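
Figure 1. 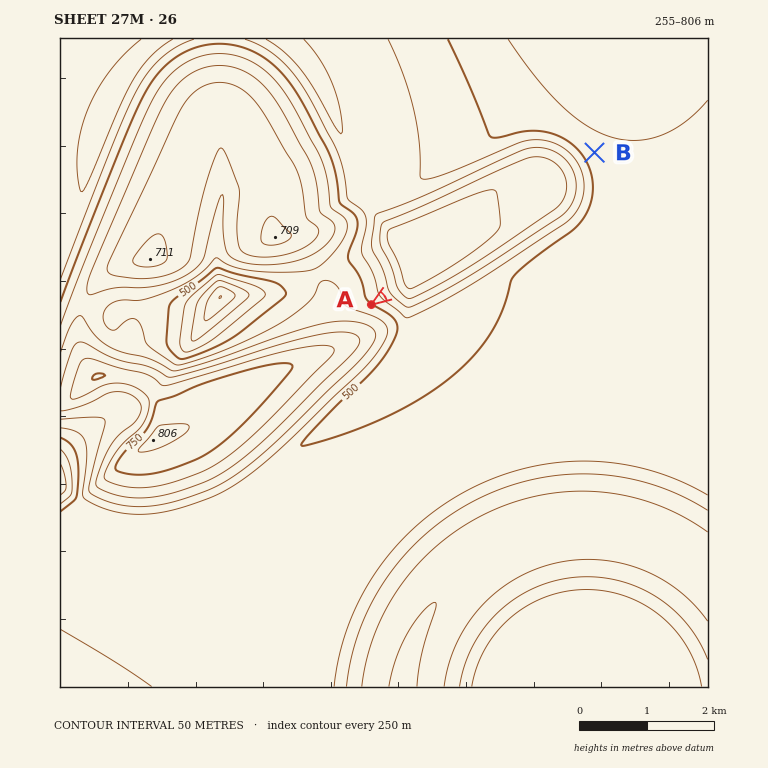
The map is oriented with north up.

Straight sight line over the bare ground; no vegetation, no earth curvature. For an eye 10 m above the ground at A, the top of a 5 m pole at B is in view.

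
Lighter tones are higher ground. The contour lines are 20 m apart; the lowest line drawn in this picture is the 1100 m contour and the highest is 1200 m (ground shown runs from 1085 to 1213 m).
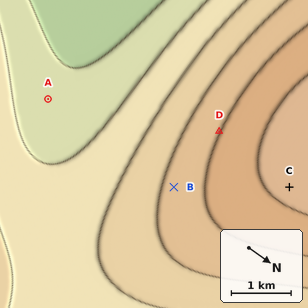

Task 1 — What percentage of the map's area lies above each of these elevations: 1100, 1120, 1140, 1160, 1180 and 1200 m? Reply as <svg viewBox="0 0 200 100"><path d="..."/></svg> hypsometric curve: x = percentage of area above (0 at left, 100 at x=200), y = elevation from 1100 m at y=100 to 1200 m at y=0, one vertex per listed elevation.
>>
<svg viewBox="0 0 200 100"><path d="M187 100l-34-20-54-20-38-20-27-20-23-20"/></svg>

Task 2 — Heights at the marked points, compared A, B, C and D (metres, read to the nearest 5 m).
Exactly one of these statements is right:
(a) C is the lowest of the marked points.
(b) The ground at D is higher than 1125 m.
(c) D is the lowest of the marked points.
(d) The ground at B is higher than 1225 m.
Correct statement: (b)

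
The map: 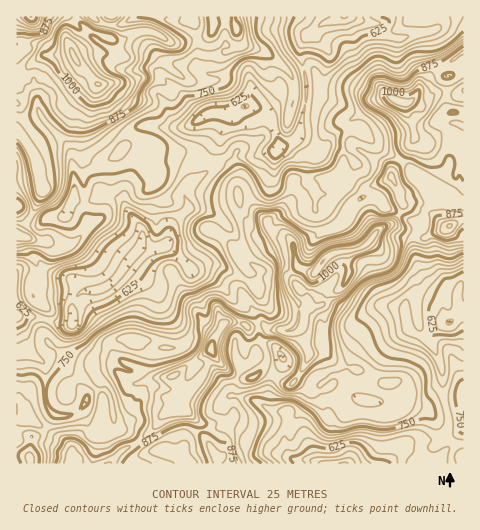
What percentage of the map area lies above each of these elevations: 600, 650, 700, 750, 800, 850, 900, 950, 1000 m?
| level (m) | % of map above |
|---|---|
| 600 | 96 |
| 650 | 89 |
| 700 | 77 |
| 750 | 63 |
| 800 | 47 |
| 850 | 30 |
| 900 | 18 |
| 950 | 9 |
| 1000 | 3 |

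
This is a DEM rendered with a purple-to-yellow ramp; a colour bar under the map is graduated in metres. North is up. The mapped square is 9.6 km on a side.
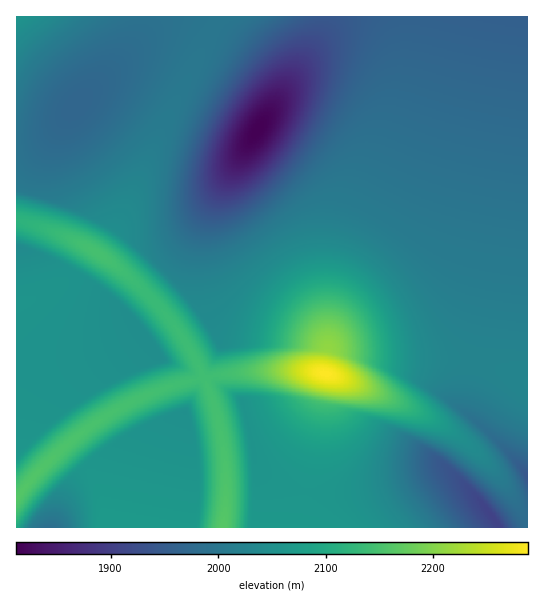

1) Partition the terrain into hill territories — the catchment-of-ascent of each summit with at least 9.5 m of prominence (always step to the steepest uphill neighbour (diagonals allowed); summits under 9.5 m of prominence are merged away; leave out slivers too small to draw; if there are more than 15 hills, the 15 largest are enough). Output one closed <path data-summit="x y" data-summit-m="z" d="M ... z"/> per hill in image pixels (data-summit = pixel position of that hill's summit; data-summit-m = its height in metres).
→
<path data-summit="326 374" data-summit-m="2288" d="M527 16l-328 1 19 10 29 20 20 19 10 20 0 9-5 14-39 57-22 40-8 23-3 16 0 24 5 37 16 39-9 18-1 11 6 10 26 17 8 29 5 37 5 6 13 8 20 8 19 4 36 0 44-9 38-13 15-3 34 33 19 27 29-1z"/><path data-summit="97 253" data-summit-m="2148" d="M198 16l-48 0-3 13-8 12-86 91-14 8-23 5 0 102 29 10 22 12 38 26 25 24 43-44 38-73 57-87 9-20-1-13-13-20-21-19z"/><path data-summit="223 527" data-summit-m="2164" d="M213 200l-13 21-29 58-40 39 30 41 26 10 9 12-1 13-11 19 7 25 4 35-4 54 307 1-1-5-17-22-34-33-15 3-38 13-44 9-36 0-19-4-20-8-17-11-13-67-7-7-20-12-6-10 1-11 9-18-16-39-5-37 0-24 3-16z"/><path data-summit="17 498" data-summit-m="2162" d="M139 329l-21 14-24 9-41 9-37 4 1 163 36 0 18-43 20-22 44-30 26-12 21-6 5-5 9-20-1-13-8-8-26-10z"/><path data-summit="17 17" data-summit-m="2059" d="M147 16l-130 0-1 127 15 0 22-11 83-89 11-17z"/>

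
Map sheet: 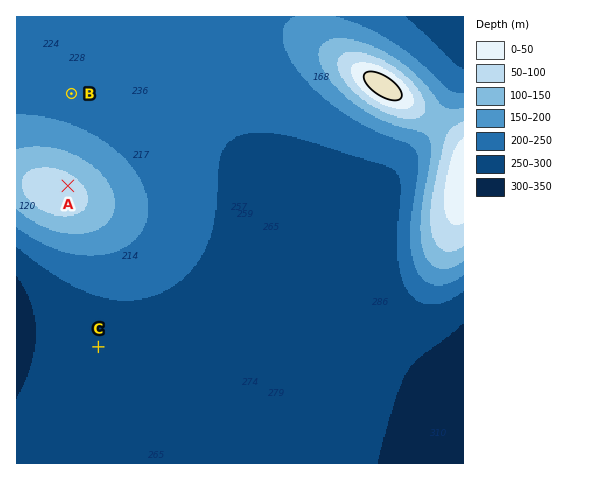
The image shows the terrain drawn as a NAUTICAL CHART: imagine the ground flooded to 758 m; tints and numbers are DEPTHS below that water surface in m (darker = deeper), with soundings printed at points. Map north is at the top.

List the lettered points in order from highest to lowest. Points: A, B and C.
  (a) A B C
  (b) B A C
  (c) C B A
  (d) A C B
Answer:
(a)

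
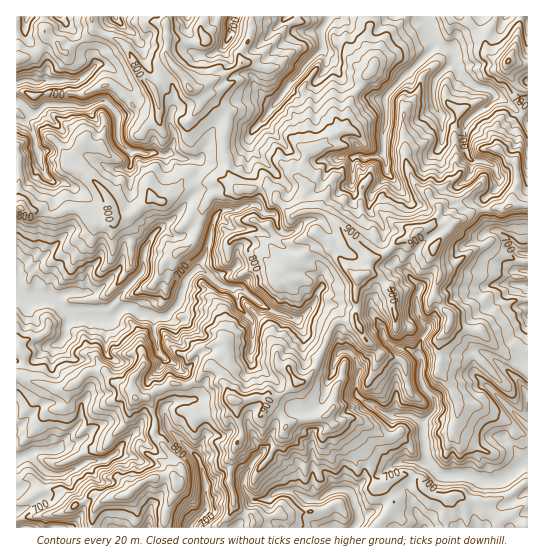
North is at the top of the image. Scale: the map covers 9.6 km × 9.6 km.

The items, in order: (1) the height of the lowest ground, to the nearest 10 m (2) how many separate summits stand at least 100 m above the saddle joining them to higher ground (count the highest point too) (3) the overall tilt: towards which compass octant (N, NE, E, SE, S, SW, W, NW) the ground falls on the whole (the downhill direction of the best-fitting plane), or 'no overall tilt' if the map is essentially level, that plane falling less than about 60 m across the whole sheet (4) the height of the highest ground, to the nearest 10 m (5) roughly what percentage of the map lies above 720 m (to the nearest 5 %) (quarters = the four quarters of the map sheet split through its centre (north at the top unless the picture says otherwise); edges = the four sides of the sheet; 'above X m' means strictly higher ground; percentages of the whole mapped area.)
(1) The lowest point is down at roughly 620 m.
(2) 2 summits rise at least 100 m above their surroundings.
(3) No overall tilt - high and low ground are spread across the sheet.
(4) The highest point reaches roughly 940 m.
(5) Roughly 65 % of the ground is higher than 720 m.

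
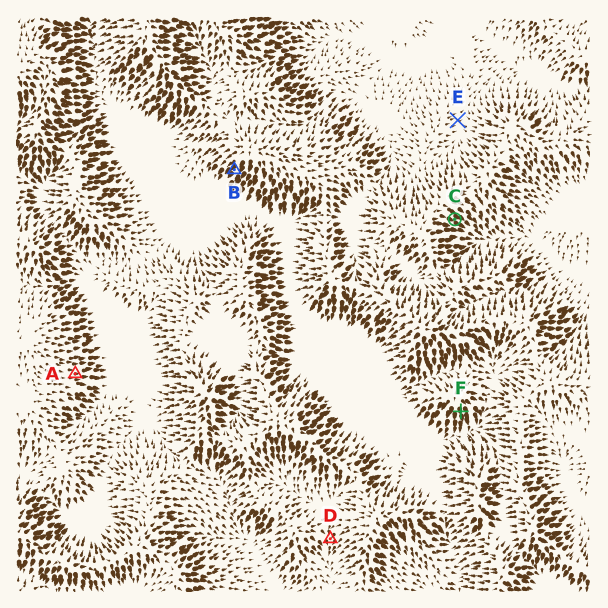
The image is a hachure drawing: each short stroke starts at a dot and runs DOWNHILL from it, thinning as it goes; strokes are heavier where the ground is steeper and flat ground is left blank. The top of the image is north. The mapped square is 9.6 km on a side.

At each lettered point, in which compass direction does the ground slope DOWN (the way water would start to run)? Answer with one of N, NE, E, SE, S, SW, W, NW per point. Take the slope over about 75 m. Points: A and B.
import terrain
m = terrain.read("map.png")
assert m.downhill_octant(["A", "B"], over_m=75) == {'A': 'E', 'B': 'SW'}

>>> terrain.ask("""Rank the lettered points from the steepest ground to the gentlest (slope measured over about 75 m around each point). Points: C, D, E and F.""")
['F', 'C', 'D', 'E']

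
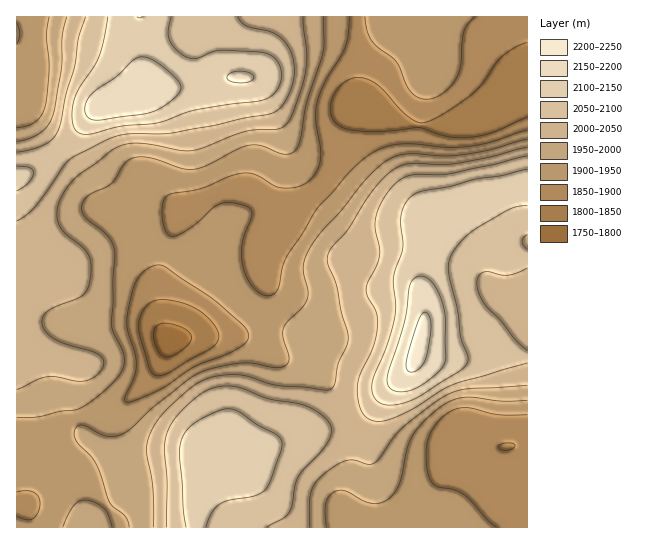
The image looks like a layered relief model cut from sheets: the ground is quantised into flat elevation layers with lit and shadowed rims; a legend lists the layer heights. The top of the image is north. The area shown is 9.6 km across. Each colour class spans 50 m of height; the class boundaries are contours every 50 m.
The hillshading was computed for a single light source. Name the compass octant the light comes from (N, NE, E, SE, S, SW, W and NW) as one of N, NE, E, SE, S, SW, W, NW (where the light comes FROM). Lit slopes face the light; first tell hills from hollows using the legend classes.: SW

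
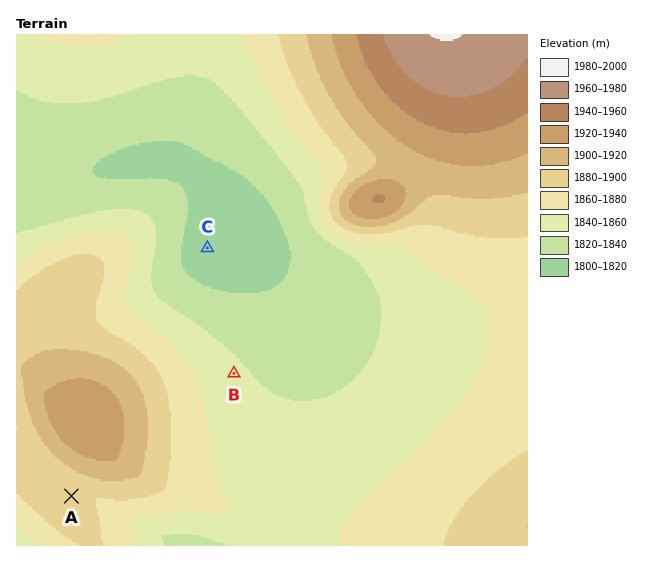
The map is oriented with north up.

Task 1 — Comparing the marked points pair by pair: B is lower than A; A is higher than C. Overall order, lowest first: C B A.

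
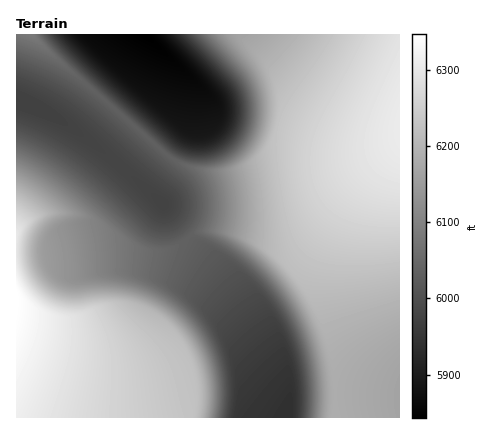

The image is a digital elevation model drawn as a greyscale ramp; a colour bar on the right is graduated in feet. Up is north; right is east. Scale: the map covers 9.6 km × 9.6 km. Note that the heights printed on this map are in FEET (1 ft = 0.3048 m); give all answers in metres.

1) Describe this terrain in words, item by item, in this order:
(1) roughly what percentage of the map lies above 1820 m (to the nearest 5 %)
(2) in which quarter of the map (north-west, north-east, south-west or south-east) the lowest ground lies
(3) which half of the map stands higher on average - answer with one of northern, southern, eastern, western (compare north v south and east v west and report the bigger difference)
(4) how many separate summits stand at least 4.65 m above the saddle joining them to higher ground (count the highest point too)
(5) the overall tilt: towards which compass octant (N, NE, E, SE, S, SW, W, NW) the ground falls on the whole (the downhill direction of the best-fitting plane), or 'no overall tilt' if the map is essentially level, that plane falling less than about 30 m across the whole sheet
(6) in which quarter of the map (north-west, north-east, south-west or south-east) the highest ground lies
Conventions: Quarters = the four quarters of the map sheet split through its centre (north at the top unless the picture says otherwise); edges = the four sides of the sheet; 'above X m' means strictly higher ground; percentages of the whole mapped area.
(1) About 85 % of the map lies above 1820 m.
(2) The lowest ground is in the north-west quarter.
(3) The eastern half stands higher on average than the western half.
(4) There are 3 summits with 4.65 m or more of prominence.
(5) The general tilt is down to the north-west (the land rises towards the south-east).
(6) The highest point lies in the south-west quarter of the map.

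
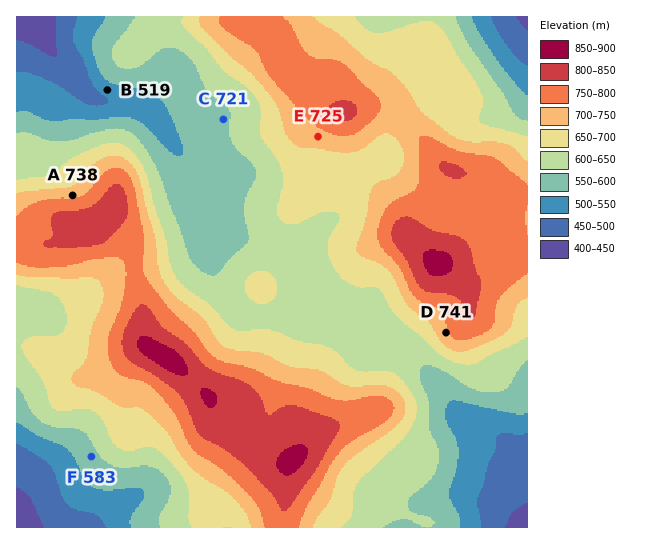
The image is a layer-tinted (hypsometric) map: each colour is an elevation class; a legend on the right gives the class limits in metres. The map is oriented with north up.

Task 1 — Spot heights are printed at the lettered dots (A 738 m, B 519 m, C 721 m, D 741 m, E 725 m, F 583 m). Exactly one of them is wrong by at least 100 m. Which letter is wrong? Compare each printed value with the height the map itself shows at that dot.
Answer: C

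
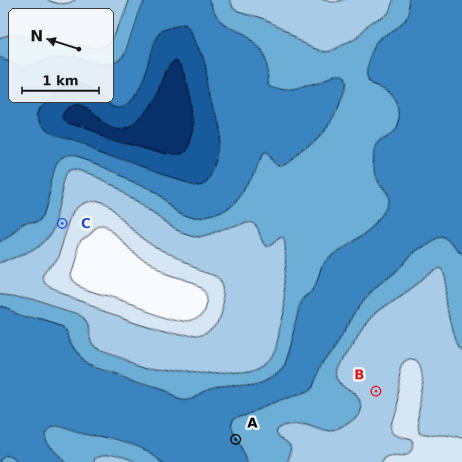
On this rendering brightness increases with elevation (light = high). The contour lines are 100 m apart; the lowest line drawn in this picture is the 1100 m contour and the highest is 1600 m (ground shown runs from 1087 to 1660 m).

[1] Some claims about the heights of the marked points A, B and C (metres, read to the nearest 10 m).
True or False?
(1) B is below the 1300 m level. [False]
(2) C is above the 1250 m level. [True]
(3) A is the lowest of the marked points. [True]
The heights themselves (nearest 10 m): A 1300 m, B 1460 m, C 1440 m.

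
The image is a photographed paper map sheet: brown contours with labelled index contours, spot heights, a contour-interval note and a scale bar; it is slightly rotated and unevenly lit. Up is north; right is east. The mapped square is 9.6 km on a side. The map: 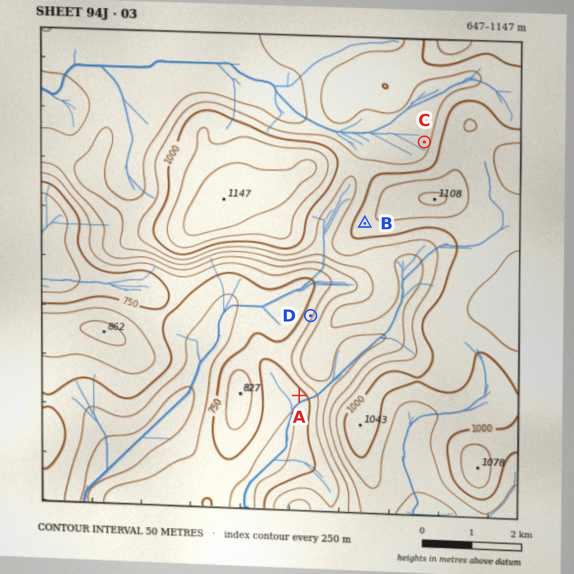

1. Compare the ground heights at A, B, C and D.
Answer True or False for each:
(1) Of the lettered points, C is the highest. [False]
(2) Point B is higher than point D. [True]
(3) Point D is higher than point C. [False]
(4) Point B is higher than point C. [True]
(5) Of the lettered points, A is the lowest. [True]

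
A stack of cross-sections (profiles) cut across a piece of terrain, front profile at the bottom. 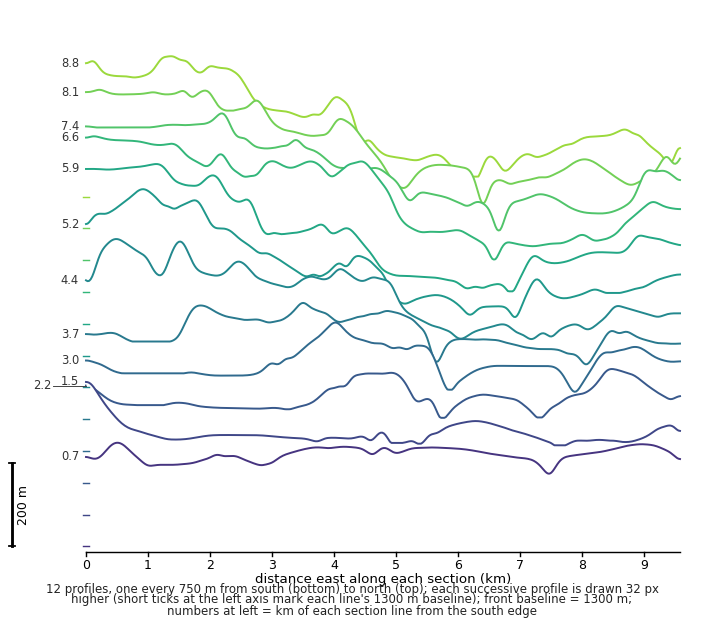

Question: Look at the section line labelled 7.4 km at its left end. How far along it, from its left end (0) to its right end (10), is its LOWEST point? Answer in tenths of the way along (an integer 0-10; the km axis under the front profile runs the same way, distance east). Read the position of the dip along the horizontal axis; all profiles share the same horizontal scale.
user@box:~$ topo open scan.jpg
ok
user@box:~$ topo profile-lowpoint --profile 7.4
7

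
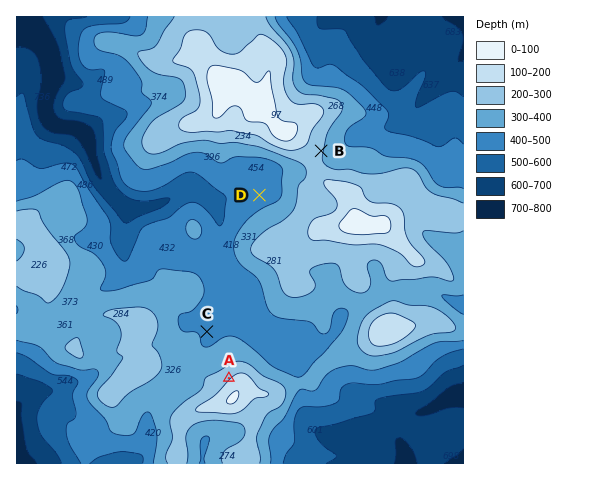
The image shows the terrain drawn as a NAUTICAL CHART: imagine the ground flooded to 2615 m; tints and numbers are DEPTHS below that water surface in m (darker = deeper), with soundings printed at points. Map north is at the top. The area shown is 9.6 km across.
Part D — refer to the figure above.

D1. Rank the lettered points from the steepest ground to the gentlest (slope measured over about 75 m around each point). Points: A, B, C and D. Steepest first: A B D C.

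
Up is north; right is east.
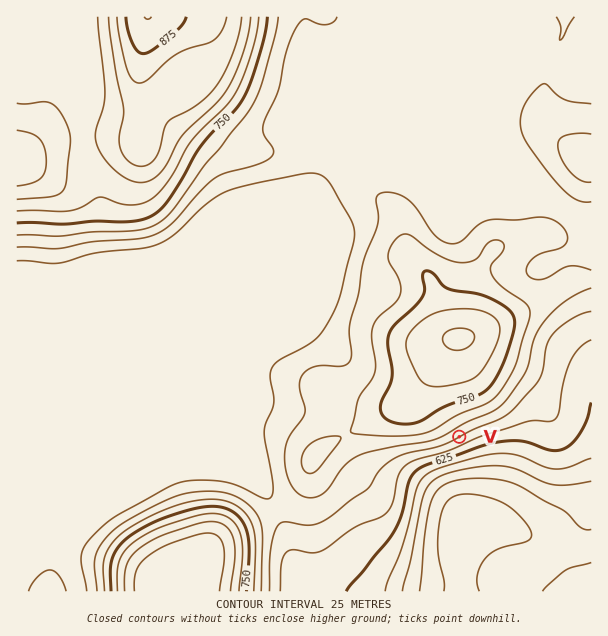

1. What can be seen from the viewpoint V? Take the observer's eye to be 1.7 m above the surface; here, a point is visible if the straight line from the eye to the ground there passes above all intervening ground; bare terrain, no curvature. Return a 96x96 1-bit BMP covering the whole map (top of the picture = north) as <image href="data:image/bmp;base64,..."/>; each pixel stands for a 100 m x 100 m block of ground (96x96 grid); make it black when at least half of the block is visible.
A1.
<image width="96" height="96" href="data:image/bmp;base64,Qk2+BAAAAAAAAD4AAAAoAAAAYAAAAGAAAAABAAEAAAAAAIAEAAATCwAAEwsAAAIAAAAAAAAA////AAAAAAAAAAAB//x///////8AAAAB//g///////8AAAAA//Af//////8AAAAA//Af//////8AAAAA/+Af//////8AAAAA/+AP//////8AAAAA/8AA//////8AAAAA/8AAP/////8AAAAA/8AAH/////8AAAAA/4AAD/////8AAAAA/4AAB/////8AAAAB/wAYB/////8AAAAA/AAcB/////8AAAAAAAAeB/////8AAAAAAAAfD/////8AAAAAAAAfn/////8AAAAAAAAf//////8AAAAAAAAB//h///8AAAAAAAAAP+A///8AAAAAAAAABwAf//AAAAAAAAAAAAAf//AAAAAAAAAAAAAf/+AAAAAAAAAAAAAf/+AAAAAAAAAAAAAf/+AAAAAAAAAAAAB//+AAAAAAAAAAAAH//+AAAAAAAAAAAAH//+AAAAAAAAAAAAB//+AAAAAAAAAAAAA//8AAAAAAAAAAAAA/B8AAAAAAAAAAAAAeAYAAAAAAAAAAAAAcAAAAAAAAAAAAAAAAAAAAAAAAAAAAAAAAAAAAAAAAAAAAAAAAAAAAAAAAAAAAAAAAAAAAAAAAAAAAAAAAAAAAAAAAAAAAAAAAAAAAAAAAAAAAAAAAAAAAAAAAAAAAAAAAAAAAAAAAAAAAAAAAAAAAAAAAAAAAAAAAAAAAAAAAAAAAAAAAAAAAAAAAAAAAAAAAAAAAAAAAAAAAAAAAAAAAAAAAAAAAAAAAAAAAAAAAAAAAAAAAAAAAAAAAAAAAAAAAAAAAAAAAAAAAAAAAAAAAAAAAAAAAAAAAAAAAAAAAAAAAAAAAAAAAAAAAAAAAAAAAAAAAAAAAAAAAAAAAAAAAAAAAAAAAAAAAAAAAAAAAAAAAAAAAAAAAAAAAAAAAAAAAAAAAAAAAAAAAAAAAAAAAAAAAAAAAAAAAAAAAAAAAAAAAAAAAAAAAAAAAAAAAAAAAAAAAAAAAAAAAAAAAAAAAAAAAAAAAAAAAAAAAAAAAAAAAAAAAAAAAAAAAAAAAAAAAAAAAAAAAAAAAAAAAAAAAAAAAAAAAAAAAAAAAAAAAAAAAAAAAAAAAAAAAAAAAAAAAAAAAAAAAAAAAAAAAAAAAAAAAAAAAAAAAAAAAAAAAAAAAAAAAAAAAAAAAAAAAAAAAAAAAAAAAAAAAAAAAAAAAAAAAAAAAAAAAAAAAAAAAAAAAAAAAAAAAAAAAAAAAAAAAAAAAAAAAAAAAAAAAAAAAAAAAAAAAAAAAAAAAAAAAAAAAAAAAAAAAAAAAAAAAAAAAAAAAAAAAAAAAAAAAAAAAAAAAAAAAAAAAAAAAAAAAAAAAAAAAAAAAAAAAAAAAAAAAAAAAAAAAAAAAAAAAAAAAAAAAAAAAAAAAAAAAAAAAAAAAAAAAAAAAAAAAAAAAAAAAAAAAAAAAAAAAAAAAAAAAAAAAAAAAAAAAAAAAAAAAAAAAAAAAAAAAAAAAAAAAAAAAAAAAAAAAAAAAAAAAAAAAAAAAAAAAAAAAAAAAAAAAAAAAAAAAAAAAAAAAAAAAAAAAAAA="/>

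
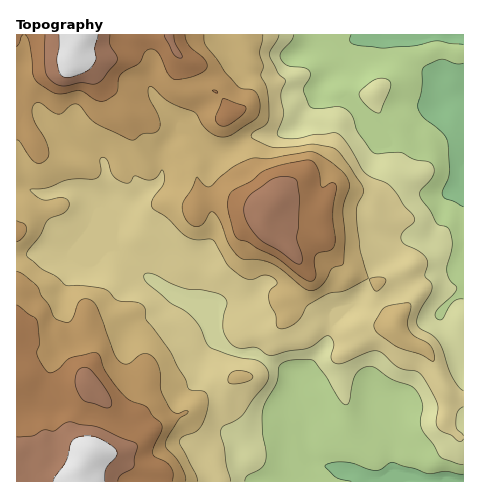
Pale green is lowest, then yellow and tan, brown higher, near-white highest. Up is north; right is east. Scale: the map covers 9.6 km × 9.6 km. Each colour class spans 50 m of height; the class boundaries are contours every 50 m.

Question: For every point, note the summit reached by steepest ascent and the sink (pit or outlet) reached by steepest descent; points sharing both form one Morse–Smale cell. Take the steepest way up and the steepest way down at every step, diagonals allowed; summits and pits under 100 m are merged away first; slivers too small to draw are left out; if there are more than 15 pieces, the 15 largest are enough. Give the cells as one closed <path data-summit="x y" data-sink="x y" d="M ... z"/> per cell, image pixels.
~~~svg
<path data-summit="89 455" data-sink="463 481" d="M122 252l-7 10-3 21-4 7-20 19-1 3 0 21 6 15 0 11-7 14 0 7 19 20 3 8-3 16-14 29 27 0 11-4 28-23 26-13 15 28 12 14 3 8 0 8 5 11 246-1 0-82-10-2-8-5-16-38-6-6-17-7-9-10-3-11-15-16-4-7 1-15-8-3-11 20-25 20-9 29-20 26-5 11-3-6-8-8-28-15-4-2-20-2-12-5-31-41-45-28z"/><path data-summit="82 35" data-sink="463 95" d="M376 34l-359 0-1 153 11 1 13 6 9 0 13-5 13 0 8 4 13 14 16 35 2-14-4-10 10-10 14-7 26-19 2-6-1-21 20-25 8 2 21 16 7 4 6 0 13-5 19-11 18 0 21-8 8-6 4-10 9-10 4-16 26-25 7-18z"/><path data-summit="272 204" data-sink="463 95" d="M318 91l-3 11-18 25-24 9-22 1-23 14-11 1-28-20-8-2-20 25 1 21-2 6-26 19-14 7-10 10 4 10-1 13 2 6 7 5 24-24 2-13 11-11 6-2 14 0 8 2 8 6 6-8 8-2 20 0 16 6 22 2-3 7 1 7 18 4 22 3 11 5 10 8 10 15 14 16 19 6 7-13 31-27 21 0 6-2 7-12 7-28 7-8 9-4 0-89-18 2-30 42-11 5-12 0-6-3-3-8-23-20-12-16-3 2-19-1-6-2z"/><path data-summit="89 455" data-sink="463 95" d="M27 188l-11 1 0 292 201 1-5-23-14-18-15-28-26 13-28 23-11 4-28 0 4-4 11-25 3-16-3-8-19-20 0-7 7-14 0-11-6-15 0-21 1-3 20-19 5-12 1-12 7-14-12-14-13-31-9-12-12-6-13 0-13 5-9 0z"/><path data-summit="272 204" data-sink="463 481" d="M229 200l-25 1-7 5-2 4-8-6-8-2-18 1-11 9-4 16-23 21-1 4 26 25 45 28 22 27-1-27 2-1 28-3 23-20 6 0 11 5 14 17 13 8 7 3 15 1 1 3 24-20 10-21-18-5-30-37-15-7-38-6-3-2 3-13-22-2z"/><path data-summit="89 455" data-sink="463 95" d="M463 34l-86 0-21 6-4 3-7 18-26 25-1 8 5 4 10 2 13 0 3-2 12 16 23 20 4 8 5 3 19-3 6-5 13-21 15-18 18-3z"/><path data-summit="89 455" data-sink="463 95" d="M463 186l-8 3-7 8-7 28-7 12-6 2-21 0-12 13-18 13-7 12 8 6-2 14 4 7 15 16 3 11 9 10 17 7 6 6 16 38 14 6 4-1z"/><path data-summit="82 35" data-sink="463 481" d="M273 282l-8 2-21 18-28 3-2 1 2 27 4 10 8 6 13 5 15 0 4 2 28 15 8 8 3 6 5-11 20-26 9-31-15-2-7-3-13-8-14-17z"/>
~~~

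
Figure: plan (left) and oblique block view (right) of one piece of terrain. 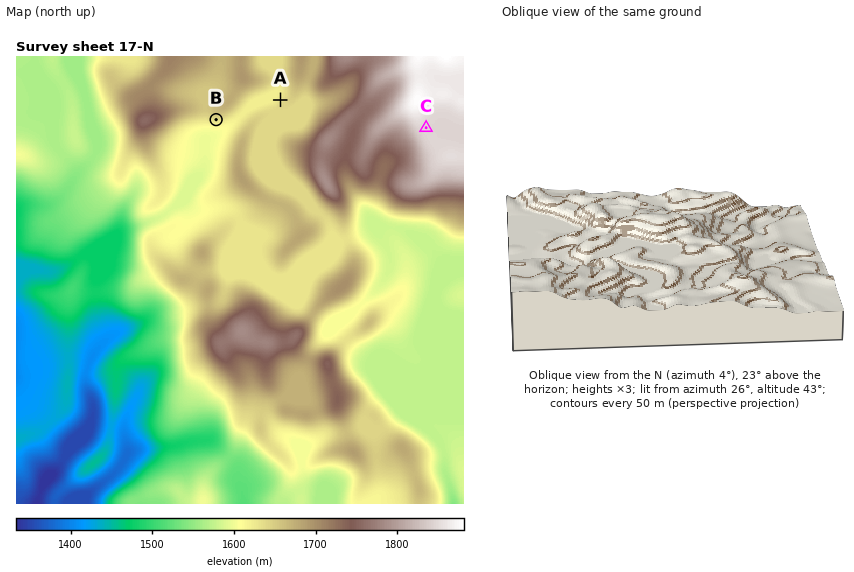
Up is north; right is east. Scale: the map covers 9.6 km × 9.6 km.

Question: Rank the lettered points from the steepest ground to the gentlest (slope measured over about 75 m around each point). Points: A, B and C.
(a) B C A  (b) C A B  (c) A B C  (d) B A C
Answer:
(d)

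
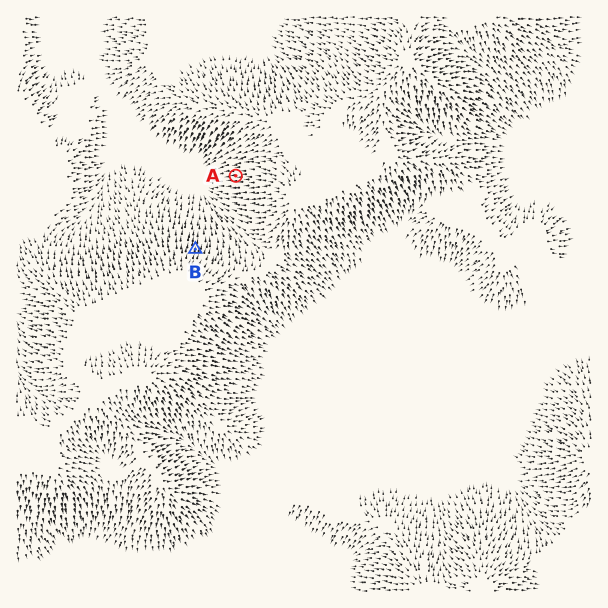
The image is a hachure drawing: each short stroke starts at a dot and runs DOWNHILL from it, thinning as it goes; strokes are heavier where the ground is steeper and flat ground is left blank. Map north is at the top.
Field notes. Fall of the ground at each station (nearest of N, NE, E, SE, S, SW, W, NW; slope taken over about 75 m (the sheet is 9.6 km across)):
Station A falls W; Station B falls N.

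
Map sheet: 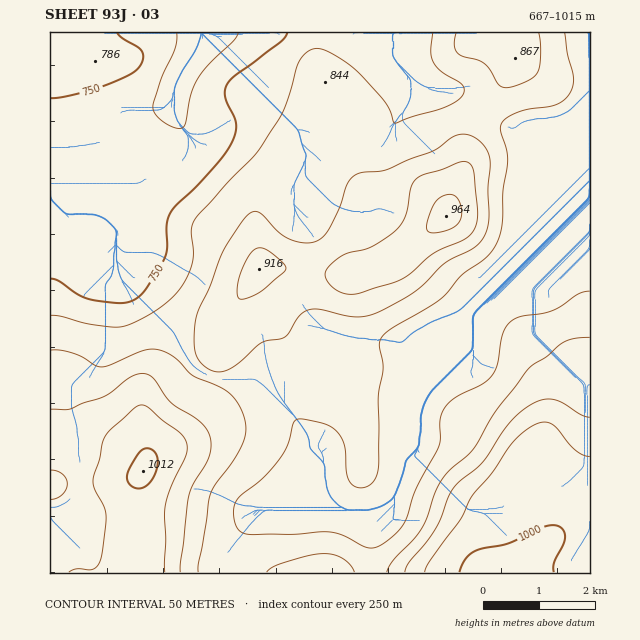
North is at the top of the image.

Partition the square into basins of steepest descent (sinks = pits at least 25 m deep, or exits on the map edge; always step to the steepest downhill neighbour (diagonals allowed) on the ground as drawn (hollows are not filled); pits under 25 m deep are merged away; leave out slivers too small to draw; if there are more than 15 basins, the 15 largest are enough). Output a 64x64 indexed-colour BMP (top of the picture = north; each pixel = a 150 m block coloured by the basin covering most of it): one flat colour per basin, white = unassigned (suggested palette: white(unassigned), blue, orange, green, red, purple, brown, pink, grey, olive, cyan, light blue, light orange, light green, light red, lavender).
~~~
<image width="64" height="64" href="data:image/bmp;base64,Qk12CAAAAAAAAHYAAAAoAAAAQAAAAEAAAAABAAQAAAAAAAAIAAATCwAAEwsAABAAAAAAAAAA////ALR3HwAOf/8ALKAsACgn1gC9Z5QAS1aMAMJ34wB/f38AIr28AM++FwDox64AeLv/AIrfmACWmP8A1bDFACIiIiIiIREREREREREREREREREREREREREREREiIiIiIiIiIiIhERERERERERERERERERERERERERERERIiIiIiIiIiIiERERERERERERERERERERERERERERERESIiIiIiIiIiIREREREREREREREREREREREREREREREREiIiIiIiIiIhERERERERERERERERERERERERERERERESIiIiIiIiIiERERERERERERERERERERERERERERERERIiIiIiIiIiIRERERERERERERERERERERERERERERERIiIiIiIiIiIhEREREREREREREREREREREREREREREREiIiIiIiIiIiERERERERERERERERERERERERERERERESIiIiIiIiIiIRERERERERERERERERERERERERERERERIiIiIiIiIiIhERERERERERERERERERERERERERERERIiIiIiIiIiIiEREREREREREREREREREREREREREREREiIiIiIiIiIiIRERERERERERERERERERERERERERERESIiIiIiIiIiIiEREREREREREREREREREREREREREREREiIiIiIiIiIiIhERERERERERERERERERERERERERERESIiIiIiIiIiIiIREREREREREREREREREREREREREREREiIiIiIiIiIiIiERERERERERERERERERERERERERERERIiIiIiIiIiIiIhERERERERERERERERERERERERERERESIiIiIiIiIiIiIREREREREREREREREREREREREREREREiIiIiIiIiIiIhERERERERERERERERERERERERERERESIiIiIiIiIiIiIREREREREREREREREREREREREREREREiIiIiIiIiIiIhERERERERERERERERERERERERERERESIiIiIiIiIiIiIREREREREREREREREREREREREREREREiIiIiIiIiIiIhERERERERERERERERERERERERERERESIiIiIiIiIiIiIRERERERERERERERERERERERERERERIiIiIiIiIiIiIhEREREREREREREREREREREREREREREiIiIiIiIiIiIiERERERERERERERERERERERERERERESIiIiIiIiIiIiIRERERERERERERERERERERERERERERIiIiIiIiIiIiIhEREREREREREREREREREREREREREREiIiIiIiIiIiIiIRERERERERERERERERERERERERERESIiIiIiIiIiIiIhERERERERERERERERERERERERERERIiIiIiIiIiIiIiIREREREREREREREREREREREREREREiIiIiIiIiIiIiIhERERERERERERERERERERERERERESIiIiIiIiIiIiIiIRERERERERERERERERERERERERERIiIiIiIiIiIiIiIiEREREREREREREREREREREREREREiIiIiIiIiIiIiIiIRERERIiIRERERERERERERERERESIiIiIiIiIiIiIiIiIiIiIiIiIhERERERERERERERERIiIiIiIiIiIiIiIiIiIiIiIiIiIhEREREREREREREREiIiIiIiIiIiIiIiIiIiIiIiIiIiIhERERERERERERESIiIiIiIiIiIiIiIiIiIiIiIiIiIiIRERERERERERERIiIiIiIiIiIiIiIiIiIiIiIiIiIiIiEREREREREREREiIiIiIiIiIiIiIiIiIiIiIiIiIiIiIhERERERERERESIiIiIiIiIiIiIiIiIiIiIiIiIiIiIiIRERERERERERIiIiIiIiIiIiIiIiIiIiIiIiIiIiIiMxEREREREREREiIiIiIiIiIiIiIiIiIiIiIiIiMzMzMzMRERERERERESIiIiIiIiIiIiIiIiIiIiIiIiMzMzMzMxERERERERERIiIiIiIiIiIiIiIiIiIiIiIiIzMzMzMzEREREREREREiIiIiIiIiIiIiIiIiIiIiIiIzMzMzMzMxERERERERESIiIiIiIiIiIiIiIiIiIiIiIjMzMzMzMzERERERERERIiIiIiIiIiIiIiIiIiIiIiIiMzMzMzMzMREREREREREiIiIiIiIiIiIiIiIiIiIiIiIzMzMzMzMxERERERERESIiIiIiIiIiIiIiIiIiIiIiIjMzMzMzMzERERERERERIiIiIiIiIiIiIiIiIiIiIiIjMzMzMzMzMxEREREREREiIiIiIiIiIiIiIiIiIiIiIjMzMzMzMzMzERERERERESIiIiIiIiIiIiIiIiIiIiIiMzMzMzMzMzMxERERERERIiIiIiIiIiIiIiIiIiIiIiMzMzMzMzMzMzMREREREREiIiIiIiIiIiIiIiIiIiIiIzMzMzMzMzMzMxERERERESIiIiIiIiIiIiIiIiIiIiIjMzMzMzMzMzMzMRERERERIiIiIiIiIiIiIiIiIiIiIiMzMzMzMzMzMzMzEREREREiIiIiIiIiIiIiIiIiIiIiMzMzMzMzMzMzMzMRERERESIiIiIiIiIiIiIiIiIiIiIzMzMzMzMzMzMzMzERERERIiIiIiIiIiIiIiIiIiIiIjMzMzMzMzMzMzMzMREREREiIiIiIiIiIiIiIiIiIiIiMzMzMzMzMzMzMzMxERERESIiIiIiIiIiIiIiIiIiIiIzMzMzMzMzMzMzMzERERER"/>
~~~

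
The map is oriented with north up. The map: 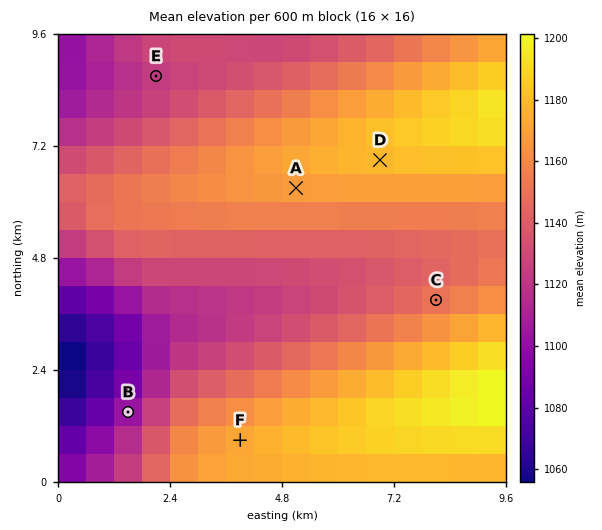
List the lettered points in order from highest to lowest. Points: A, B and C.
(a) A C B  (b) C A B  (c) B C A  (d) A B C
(a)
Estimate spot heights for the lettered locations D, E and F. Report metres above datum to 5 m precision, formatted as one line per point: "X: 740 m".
D: 1180 m
E: 1125 m
F: 1175 m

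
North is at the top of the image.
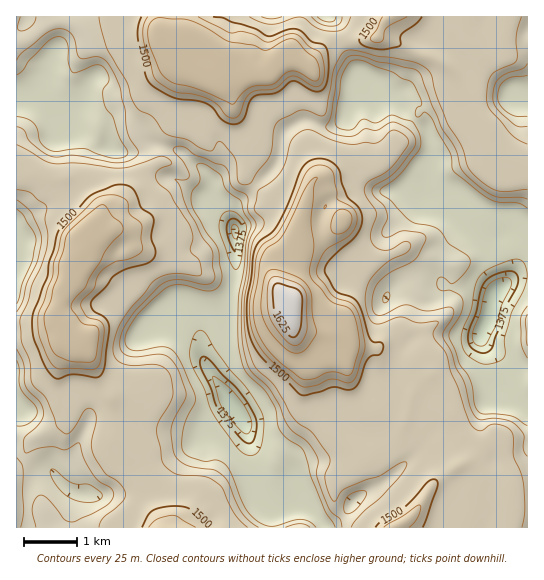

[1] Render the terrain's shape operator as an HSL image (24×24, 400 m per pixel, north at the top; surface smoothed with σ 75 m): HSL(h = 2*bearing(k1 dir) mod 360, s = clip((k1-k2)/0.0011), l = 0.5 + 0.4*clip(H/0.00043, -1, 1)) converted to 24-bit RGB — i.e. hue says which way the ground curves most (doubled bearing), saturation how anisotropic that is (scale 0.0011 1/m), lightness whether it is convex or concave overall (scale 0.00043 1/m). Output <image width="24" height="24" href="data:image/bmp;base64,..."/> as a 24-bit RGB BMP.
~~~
<image width="24" height="24" href="data:image/bmp;base64,Qk32BgAAAAAAADYAAAAoAAAAGAAAABgAAAABABgAAAAAAMAGAAATCwAAEwsAAAAAAAAAAAAAOEJ7gqaAY4qeWni7yJO8Q3mDeMdas6F7gkY5iYdQVNFcLhMSL0wWrV8QSQEdD/N0h1/APM+X99HlPW2HeX2Bhn5+dn2BvbGSOk57jbCFcUQ4OjAbbG0eqKppYIRMf3pDkWlmqM2ccit9el55f4R2YDRr4u17l5EdJHQXnZBeT5w24HOYYnV7hYN/d3uCu72ObkyJdj5EoV+LfUymkMayfJSCe5WBbLq4hqLHzZiNczB8hmiJkZFxNSdvvdyltoaze3W5PIdXXY5buIxZpG2kco5/cHWFp7uNplN9dlJxRpJYbo+3h5eEf4WBlqqBRolGTUg2n39MSm+9r1KypGhxUzZcjMJhgI98hoGImH2ZZouBdoF0fo1wlXiEjo1taK1IajnNz4LCsbuFMZuYl5CBg4R+rqtzgWxaTWJqjdSZHAZaw0U0rT1uer+pgq2OfoJ7gH55gnh+iIt9dnt+gY56WqXIvL/hgIfWIRIU0dVErJqHQF2Pl592eoKDpoOBp4J2TqmXIOMnMQIqYM40x8tUiKxpdINqf35wfYWEeX6Dj4Z9d3iCoL+MHINbdXEfdyohzF/Ugspqb3tKfIFJdaWBfnaHkIyDrc+peLfDMwAtNs99gCQzqso80qlTRGkyjb0oPIB1eYN9i318d4Z6tNegWCuEcGx7Z0iAtcRJyUZawVeIkOeLIKereIfOsKvMx72QZhtFYBi0dya5y2RuYtZ9m9G5m3nP7PPYGjdYYZNyfHuEkpuGZN1mZS2im3KpTDBibHq/sM+Xl6y06+XJKIRYDiUbnZY4ri88hzOYa7GtWBOH2siJ0oFNONpIY3+DysSYHkjiiWyqaYGBm82EumUtCEFO2TqAZCmQj2XH2d21gbuQo+LK9EOzEk9FVXlZhnl0fm+NYnOHJARq47uWzOm/eN6vSkmJy+G0Ej2PuHLKg5C25ZW1zWA+CmFaD0eLZzbCvEBb3qmM2bxVKTMShkhD7ZO3FVo6XXBRfWdLQ4pOAA1h4ben3erJwHPkOtTd5JqDax47GUEiro9KRnI/5Y+Z0F+fACAzTLPDRMfJy0NF2aaZyXqVOmxilYlU3Gi7OyONceOWSuDRABAz5fOyx/C93k86diozZDc1ymBiK1tVg6JgdmRgqpVP01lUCCcrFWwTG01Xt1yN4MKmyY6bVEiodYS2WLO6eYu5osacVqO0AAAz+PzPmG07yptpXjZHSnJYqn+quXvTU61rW4STlLG6kGy6rILVT6zIJSJFMZNQ7tTFooKKqWqzf7+GSU+BlH53e9SQvWlJAAgzyO2P6IKst7OK2jnPVtM4LqBWM2eC37nib3DCXZiMgVlndHR9hHaBOkeCVchwHqJe5KzBiq+QbJatlkywicmPpC2lzyNWAAYzc/A0HaOT68uoIz+I797cUjbLQbTATns+ilBAgltmhHh4f2tVY0M+Z7+lbp51Q3VWKLEr04qmrGuaZHeUyrdyTSVHfzJ2JKhhms6KGklc+djEM6pmjKofsawiVjccdFNhfHl2fmhoYBcm4Z9MNKDHgpCif5Sxioq3bai/W7rXyWO0u3NMurQ1lTGtHB9Yy+C7M4tZRT+XYt9w7t3eYi970mug1bFSJ2xUa2OEnyWToejUkLa5hoGjj9C4K4yrwlJFvZ4nKRUKl2sSx41Wnhgdth98Z8HLd612r5SLKmOKSKc5tIYwil63hnyi1p20SKfXJzRqizlkpMKQgIaDgJygvJV1XTFZZW5MpnVfTzN9q7yQkWRqhnu9hLCwiUZXWZs5p6F8IWZip75uO9QYKylsj23NzbXb4I/JJQU0ltyZgZKAiLabYoy+llVAhF52c4F6c12JaFCHs6J5b5F5g3RKWD0rs0Usi+uBPGxqrG2gkz6A1uuUECo1bH46f5YnjChCViSsmsCMhqB9Rt9jWiU+aYZdem+Eno1qQWd6lUeNtMB6kCtRx5NrZovVltnT4HaZqRvEGH4bcjAbsP59FypTe3F1eVdVZUBih8Z0iJd8saqAeUwdRFIuRZFxTGh3yV95Z0MvMbIxRFCfzpB+k7e0gI+WgYGFf4SVk4O323XqwPT47K/AEw4mPyUTcnwyQ4ZiZ85zd6COj3d33nC+br3QyXO8KltPT5c7l2jChMGsRCRwxuSqgYiDf4qKgrW8h4m8VZfW28Dpi97R3iyuxCv9xsDxkdXda7rKcJ6hg253f4iDj3uJtH2JQkp/x3jTZL/QcmGUi56CHj1+7u7djJm7mdfXl0WnUK5OO1yvPNLP4ndvIw+W3TBxQVy94oyjXoxOVH92gIJ/f4R3iH56ta9m"/>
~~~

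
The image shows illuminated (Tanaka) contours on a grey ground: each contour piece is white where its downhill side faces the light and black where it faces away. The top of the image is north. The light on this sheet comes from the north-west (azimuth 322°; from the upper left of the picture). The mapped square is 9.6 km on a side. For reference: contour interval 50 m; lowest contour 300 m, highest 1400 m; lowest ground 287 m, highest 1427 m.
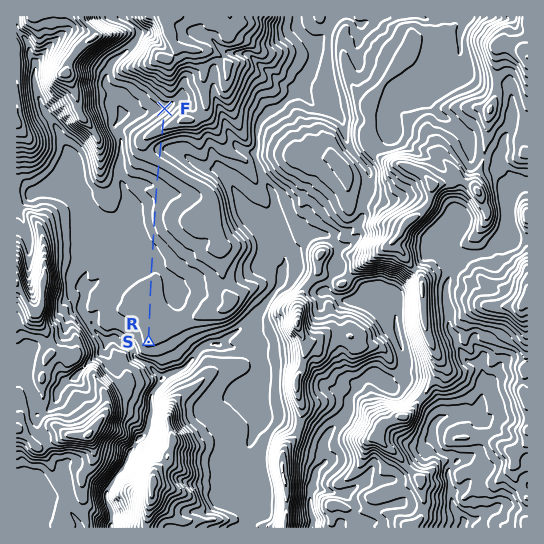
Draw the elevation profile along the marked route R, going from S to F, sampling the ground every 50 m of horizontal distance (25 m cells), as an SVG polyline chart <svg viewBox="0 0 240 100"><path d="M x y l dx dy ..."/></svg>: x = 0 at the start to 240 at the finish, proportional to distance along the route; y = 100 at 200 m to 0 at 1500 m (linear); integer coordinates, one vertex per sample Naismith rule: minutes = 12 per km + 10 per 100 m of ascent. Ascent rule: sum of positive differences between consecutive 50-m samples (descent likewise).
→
<svg viewBox="0 0 240 100"><path d="M0 61l3-1 2 0 3 0 3 0 3 0 2 0 3 0 3-1 3 0 2 0 3 0 3-1 3 0 2 0 3 1 3 0 3 0 2 0 3 1 3 0 2 0 3 0 3 1 3 0 2 1 3 0 3 0 3 0 2 1 3 0 3 0 3 0 2 0 3 0 3 0 2-1 3 0 3-1 3-1 2 0 3-1 3 0 3-1 2 0 3-1 3 0 3 0 2 0 3 0 3 0 3 0 2 0 3 0 3 0 2-1 3 1 3 0 3 0 2 0 3-1 3-1 3-1 2-1 3-1 3-1 3-1 2-1 3 0 3 0 2 2 3 1 3 1 3 0 2-1 3-1 3-3 3-3 2-3 3-2 3-2 3 1 2 1 3 2 3 2 3 1 2 2 3 2 2 0"/></svg>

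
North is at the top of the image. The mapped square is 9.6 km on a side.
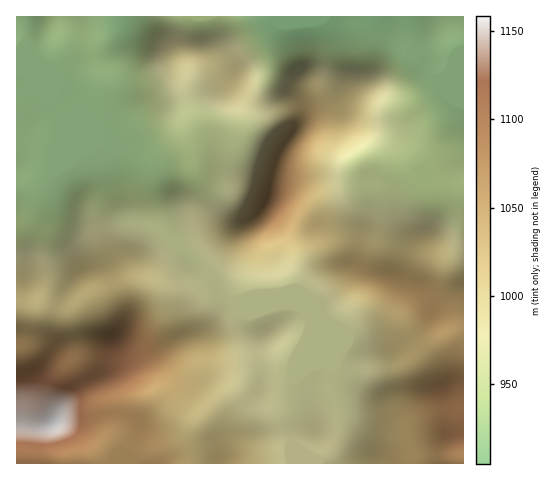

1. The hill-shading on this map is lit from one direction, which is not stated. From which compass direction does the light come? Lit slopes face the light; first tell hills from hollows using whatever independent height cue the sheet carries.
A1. SE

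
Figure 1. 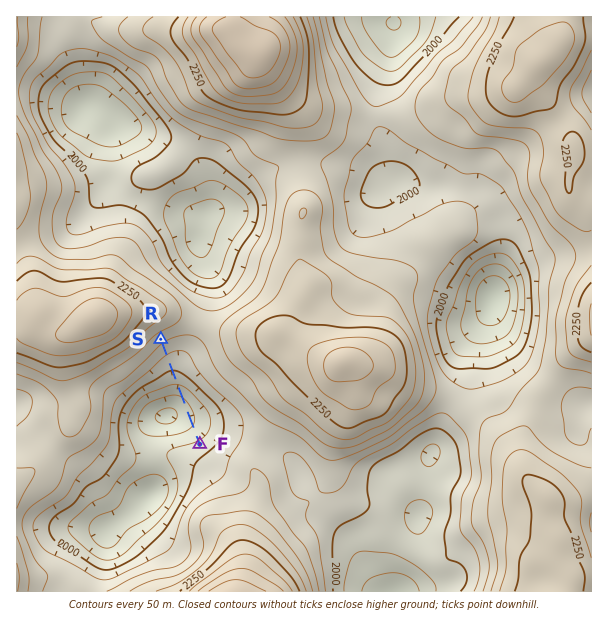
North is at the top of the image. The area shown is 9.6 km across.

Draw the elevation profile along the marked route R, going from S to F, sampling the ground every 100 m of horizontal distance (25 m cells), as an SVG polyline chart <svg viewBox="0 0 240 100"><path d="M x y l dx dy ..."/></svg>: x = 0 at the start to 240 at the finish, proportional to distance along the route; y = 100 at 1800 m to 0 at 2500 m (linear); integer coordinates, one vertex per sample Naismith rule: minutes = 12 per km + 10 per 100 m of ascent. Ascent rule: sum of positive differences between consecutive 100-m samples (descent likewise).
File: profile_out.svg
<svg viewBox="0 0 240 100"><path d="M0 54l13 4 13 4 13 3 12 3 13 2 13 2 13 3 13 3 13 4 13 3 12 2 13 1 13 0 13 0 13-2 13-2 13-2 12-3 9-2"/></svg>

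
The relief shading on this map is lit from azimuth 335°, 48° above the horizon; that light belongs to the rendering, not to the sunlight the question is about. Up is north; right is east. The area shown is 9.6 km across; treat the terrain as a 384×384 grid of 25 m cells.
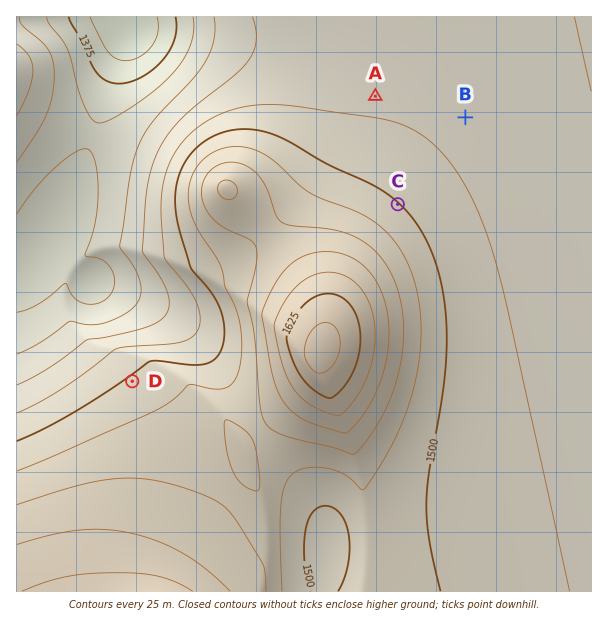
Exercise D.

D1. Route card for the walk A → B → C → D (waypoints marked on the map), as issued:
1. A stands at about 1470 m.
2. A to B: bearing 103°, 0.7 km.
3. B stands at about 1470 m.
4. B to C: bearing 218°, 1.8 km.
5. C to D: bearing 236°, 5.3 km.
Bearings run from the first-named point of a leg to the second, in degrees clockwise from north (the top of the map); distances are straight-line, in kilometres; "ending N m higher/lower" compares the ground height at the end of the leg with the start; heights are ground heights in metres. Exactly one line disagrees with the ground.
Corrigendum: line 2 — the distance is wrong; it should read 1.5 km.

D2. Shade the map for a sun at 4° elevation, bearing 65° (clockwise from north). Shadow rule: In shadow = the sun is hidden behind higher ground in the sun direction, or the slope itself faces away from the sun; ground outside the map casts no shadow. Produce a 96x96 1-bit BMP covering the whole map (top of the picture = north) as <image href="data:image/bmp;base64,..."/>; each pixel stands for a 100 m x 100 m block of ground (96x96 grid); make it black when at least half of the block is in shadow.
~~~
<image width="96" height="96" href="data:image/bmp;base64,Qk2+BAAAAAAAAD4AAAAoAAAAYAAAAGAAAAABAAEAAAAAAIAEAAATCwAAEwsAAAIAAAAAAAAA////AAAAAAAAAAAAAAAAAAAAAAAAAAAAAAAAAAAAAAAAAAAAAAAAAAAAAAAAAAAAAAAAAAAAAAAAAAAAAAAAAAAAAAAAAAAAAAAAAAAAAAAAAAAAAAAAAAAAAAAAAAAAAAAAAAAAAAAAAAAAAAAAAAAAAAAAAAAAAAAAAAAAAAAAAAAAAAAAAAAAAAAAAAAAAAAAAAAAAAAAAAAAAAAAAAAAAAAAAAAAAAAAAAAAAAAAAAAAAAAAAAAAAAAAAAAAAAAAAAAAAAAAAAAAAAAAAAAAAAAAAAAAAAAAAAAAAAAAAAAAAAAAAAAAAAAAAAAAAAAAAAAAAAAAAAAAAAAAAAAAAAAAAAAAAAAAAAAAAAAAAAAAAAAAAAAAAAAAAAAAAAAAAAAAAAAAAAAAAAAAAAAAAAAAAAAAAAAAAAAAAAAAAAAAAAAAAAAAAAAAAAAAAAAAAAAAAAAAAAAAAP/wAAAAAAAAAAAAB//4AAAAAAAAAAAAH//4AAAAAAAAAAAAP//wAAAAAAAAAAAAf//wAAAAAAAAAAAA///gAAAAAAAAAAAB///gAAAAAAAAAAAB///AAAAAAAAAAAAD///AAAAAAAAAAAAD//+AAAAAAAAAAAAD//8AAAAAAAAAAAAH//8AAAAAAAAAAAAH//4AAAAAAAAAAAAH//wAAAAAAAAAAAAP//wAAAAAAAAAAAAP//gAAAAAAAAAAAAf//AAAAAAAAAAAAA//+AAAAAAAAAAAAB//8AAAAAAAAAAAAH//wAAAAAAAAAAAD///gAAAAAAAAAAAf//+AAAAAAAAAAAA///8AAAAAAAAAAAB///wAAAAAAAAAAAD///AAAAAAAAAAAAH//8AAAAAAAAAAAAH//wAAAAAAAAAAAAH//AAAAAAAAAAAAAP//gAAAAAAAAAAAAP//4AAAAAAAAAAAAH//+AAAAAAAAAAAAH///AAAAAAAAAAAAD///gAAAAAAAAAAAB///gAAAAAAAAAAAB///gAAAAAAAAAAAA///gAAAAAAAAAAAAf//gAAAAAAAAAAAAP//gAAAAAAAAAAAAH//gAAAAAAAAAAAAD//gAAAAAAAAAAAAA//AAAAAAAAAAAAAAf+AAAAAAAAAAAAAAH8AAAAAAAAAAAAAABgAAAAAAAAAAAAAAAAAAAAAAAAAAAAAAAAAAAAAAAAAAAAAAAAAAAAAAAAAAAAAAAAAAAAAAAAAAAAAAAAAAAAAAAAAAAAAAAAAAAAAAAAAAAAAAAAAAAAAAAAAAAAAAAAAAAAAAAAAAAAAAAAAAAAAAAAAAAAAAAAAAAAAAAAAAAAAAAAAAAAAAAAAAAAAAAAAAAAAAAAAAAAAAAAAAAAAAAAAAAAAAAAAAAAAAAAAAAAAAAAAAAAAAAAAAAAAAAAAAAAAAAAAAAAAAAAAAAAAAAAAAAAAAAAAAAAAAAAAAAAAAAAAAAAAAAAAAAAAAAAAAAAAAAAAAAAAAPwAAAAAAAAAAAAAAP8AAAAAAAAAAAAAAP+AAAAAAAAAAAAAAH+AAAAAAAAAAA="/>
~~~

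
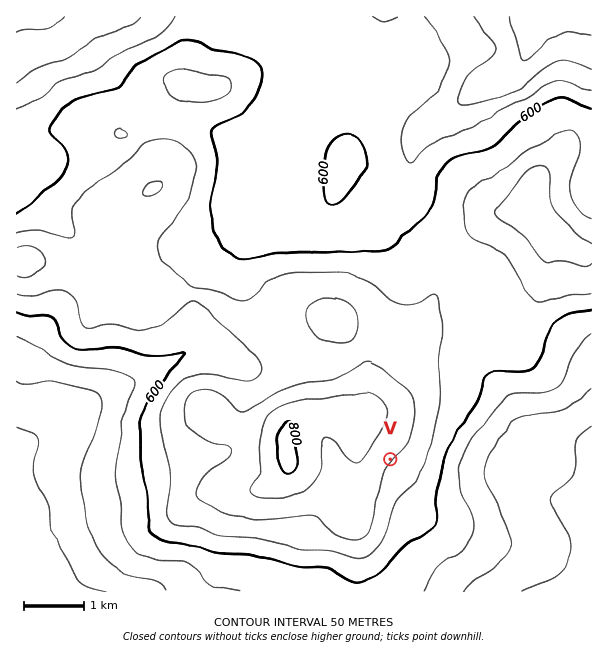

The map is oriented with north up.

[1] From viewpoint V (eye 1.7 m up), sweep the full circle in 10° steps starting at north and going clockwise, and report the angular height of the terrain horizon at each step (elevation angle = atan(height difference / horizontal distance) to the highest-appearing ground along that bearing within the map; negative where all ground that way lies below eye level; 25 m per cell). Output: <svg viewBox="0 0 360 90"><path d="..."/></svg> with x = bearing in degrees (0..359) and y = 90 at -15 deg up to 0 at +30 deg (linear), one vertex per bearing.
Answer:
<svg viewBox="0 0 360 90"><path d="M0 52l10 1 10 2 10 2 10 2 10 2 10 2 10 2 10 2 10 1 10 1 10 0 10-1 10 1 10 0 10 0 10-1 10-1 10-1 10-4 10-3 10-2 10-2 10-1 10-2 10-2 10-1 10-1 10-1 10-1 10 0 10 0 10 1 10 1 10 1 10 1"/></svg>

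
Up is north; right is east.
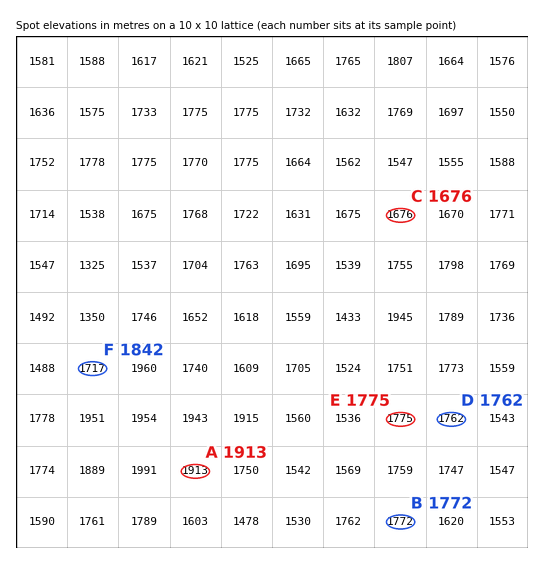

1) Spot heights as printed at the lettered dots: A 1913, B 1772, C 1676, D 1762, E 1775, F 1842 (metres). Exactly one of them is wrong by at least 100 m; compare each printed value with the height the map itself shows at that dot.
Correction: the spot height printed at F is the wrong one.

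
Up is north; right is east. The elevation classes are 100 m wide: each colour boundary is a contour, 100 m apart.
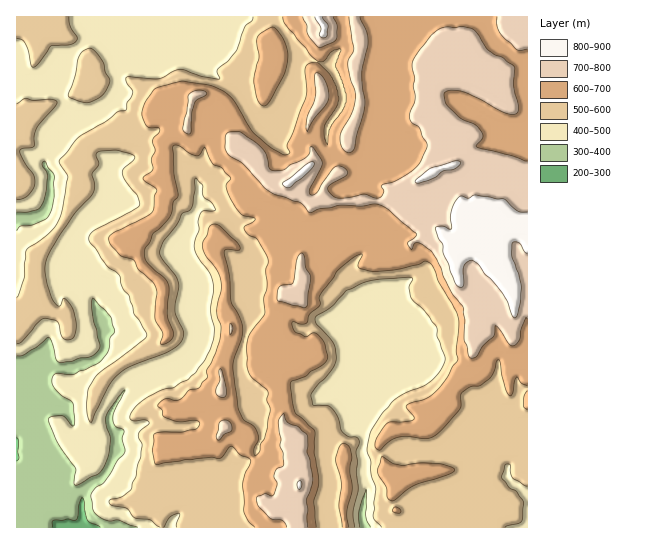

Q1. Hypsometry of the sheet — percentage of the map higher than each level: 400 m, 95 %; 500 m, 72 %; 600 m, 43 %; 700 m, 16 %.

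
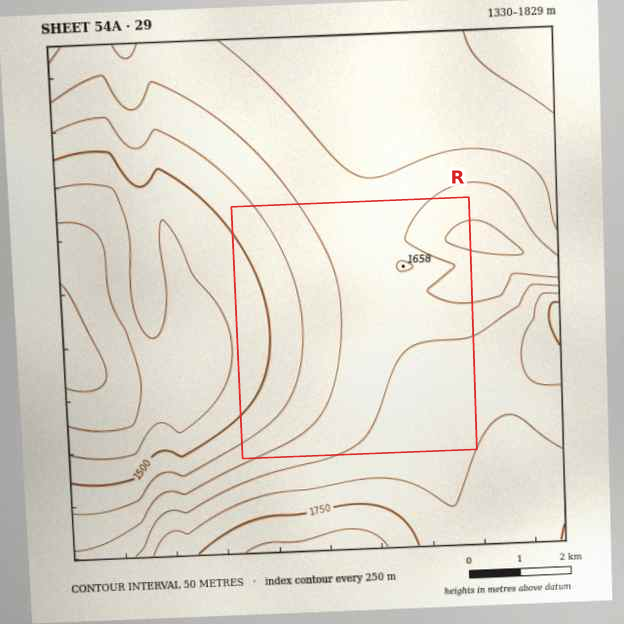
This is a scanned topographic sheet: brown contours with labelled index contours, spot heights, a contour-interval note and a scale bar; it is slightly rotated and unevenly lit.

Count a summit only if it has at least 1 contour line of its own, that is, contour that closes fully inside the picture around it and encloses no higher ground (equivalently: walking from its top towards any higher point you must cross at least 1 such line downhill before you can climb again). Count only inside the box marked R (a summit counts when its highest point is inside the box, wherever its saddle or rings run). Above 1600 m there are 1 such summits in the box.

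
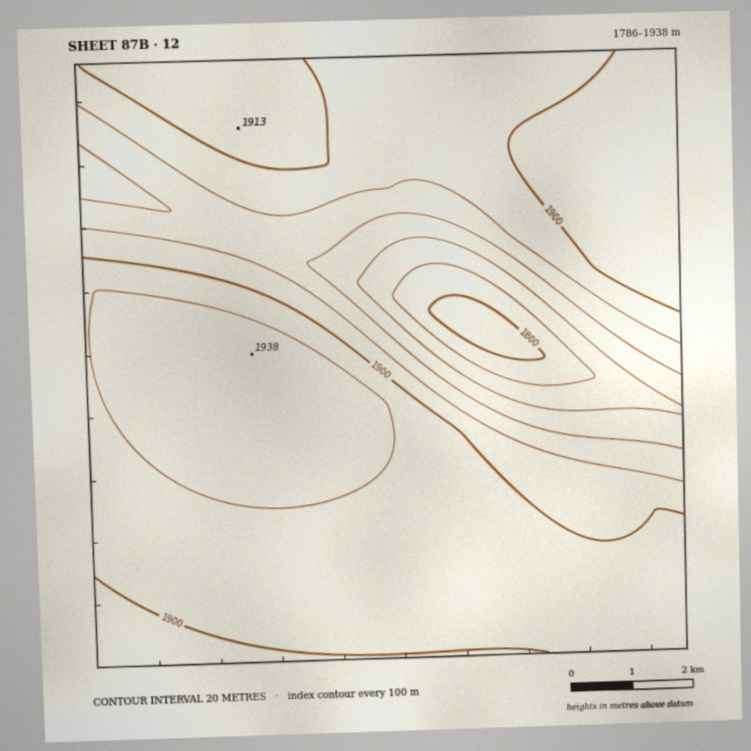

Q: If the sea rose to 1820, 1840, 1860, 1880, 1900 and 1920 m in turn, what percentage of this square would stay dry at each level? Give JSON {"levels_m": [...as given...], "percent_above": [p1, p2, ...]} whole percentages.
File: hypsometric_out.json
{"levels_m": [1820, 1840, 1860, 1880, 1900, 1920], "percent_above": [96, 93, 87, 77, 55, 13]}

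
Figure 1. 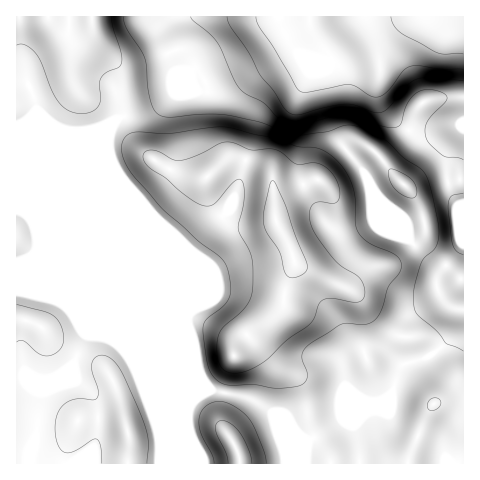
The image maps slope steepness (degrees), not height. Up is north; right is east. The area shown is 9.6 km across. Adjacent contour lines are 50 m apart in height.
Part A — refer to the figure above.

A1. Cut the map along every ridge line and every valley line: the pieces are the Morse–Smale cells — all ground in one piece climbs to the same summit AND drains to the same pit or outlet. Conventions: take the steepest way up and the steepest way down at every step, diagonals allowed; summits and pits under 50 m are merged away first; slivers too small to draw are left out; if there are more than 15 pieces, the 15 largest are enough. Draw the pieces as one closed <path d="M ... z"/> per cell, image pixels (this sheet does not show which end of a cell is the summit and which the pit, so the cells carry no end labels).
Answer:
<path d="M463 16l-289 0-11 8-2 5 1 9 13 31 17 1-16 18-2 6-9 7-20 11-22 4-12 7-22 7-21 0-14-3-38 0 1 337 141-1 2-25-4-15-19-52-23-55-1-153 85 208 15 19 37 9 22 14 18 7 8 12 12 8-4 13 1 11 157-1z"/><path d="M113 163l1 153 23 55 19 52 4 15-2 25 148 1 4-24-12-9-8-11-18-7-22-14-37-9-13-14z"/><path d="M173 16l-156 0-1 110 38 1 14 3 21 0 22-7 12-7 22-4 20-11 9-7 2-6 16-18-17 0-11-25-3-16 2-5z"/>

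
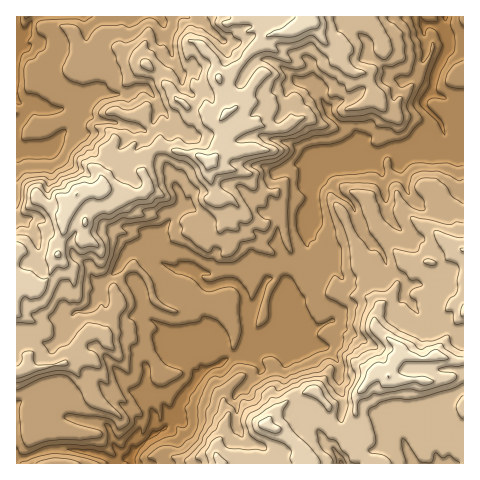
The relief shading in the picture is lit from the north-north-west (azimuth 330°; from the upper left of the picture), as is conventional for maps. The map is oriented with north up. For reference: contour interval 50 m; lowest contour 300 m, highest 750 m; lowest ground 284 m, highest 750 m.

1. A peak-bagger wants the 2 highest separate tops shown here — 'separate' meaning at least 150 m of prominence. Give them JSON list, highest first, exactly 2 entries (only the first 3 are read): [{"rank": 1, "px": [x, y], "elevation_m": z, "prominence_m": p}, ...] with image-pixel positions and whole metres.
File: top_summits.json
[{"rank": 1, "px": [76, 195], "elevation_m": 750, "prominence_m": 466}, {"rank": 2, "px": [389, 377], "elevation_m": 750, "prominence_m": 321}]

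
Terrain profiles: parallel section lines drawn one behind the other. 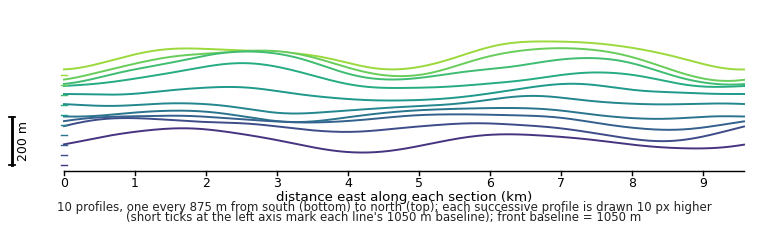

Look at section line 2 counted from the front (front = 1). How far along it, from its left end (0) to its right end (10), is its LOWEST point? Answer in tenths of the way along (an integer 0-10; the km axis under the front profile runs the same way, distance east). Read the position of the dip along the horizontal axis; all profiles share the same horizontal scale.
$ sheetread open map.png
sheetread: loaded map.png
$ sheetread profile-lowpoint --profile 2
9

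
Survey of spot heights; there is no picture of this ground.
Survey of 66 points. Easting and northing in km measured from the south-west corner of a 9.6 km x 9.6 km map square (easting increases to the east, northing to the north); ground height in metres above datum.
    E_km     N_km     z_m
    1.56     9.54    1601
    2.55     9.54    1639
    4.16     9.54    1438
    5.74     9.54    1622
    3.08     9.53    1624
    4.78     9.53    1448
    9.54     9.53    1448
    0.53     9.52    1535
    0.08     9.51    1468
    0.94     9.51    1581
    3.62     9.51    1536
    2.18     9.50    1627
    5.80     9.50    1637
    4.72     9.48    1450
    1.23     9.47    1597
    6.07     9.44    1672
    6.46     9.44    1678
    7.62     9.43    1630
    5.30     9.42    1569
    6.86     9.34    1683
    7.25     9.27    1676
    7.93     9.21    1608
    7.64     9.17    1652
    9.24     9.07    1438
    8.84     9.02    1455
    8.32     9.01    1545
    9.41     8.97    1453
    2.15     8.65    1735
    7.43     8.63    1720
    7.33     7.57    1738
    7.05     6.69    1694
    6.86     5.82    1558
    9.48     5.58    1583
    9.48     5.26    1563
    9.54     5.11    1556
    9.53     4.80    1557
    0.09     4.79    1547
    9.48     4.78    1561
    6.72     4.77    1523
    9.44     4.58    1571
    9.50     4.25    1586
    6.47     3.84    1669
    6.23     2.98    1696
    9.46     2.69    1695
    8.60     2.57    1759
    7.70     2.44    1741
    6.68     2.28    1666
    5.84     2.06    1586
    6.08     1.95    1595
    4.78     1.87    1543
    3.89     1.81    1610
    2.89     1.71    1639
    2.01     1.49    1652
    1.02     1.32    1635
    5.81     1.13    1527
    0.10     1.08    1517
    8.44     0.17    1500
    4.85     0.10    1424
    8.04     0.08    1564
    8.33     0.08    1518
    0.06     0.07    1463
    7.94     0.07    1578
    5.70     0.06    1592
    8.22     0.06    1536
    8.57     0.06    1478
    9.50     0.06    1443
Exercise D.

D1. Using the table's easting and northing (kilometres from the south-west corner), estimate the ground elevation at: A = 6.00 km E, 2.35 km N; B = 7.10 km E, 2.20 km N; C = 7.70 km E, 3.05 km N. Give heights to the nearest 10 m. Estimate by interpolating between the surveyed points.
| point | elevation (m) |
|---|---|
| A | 1630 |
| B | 1690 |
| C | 1700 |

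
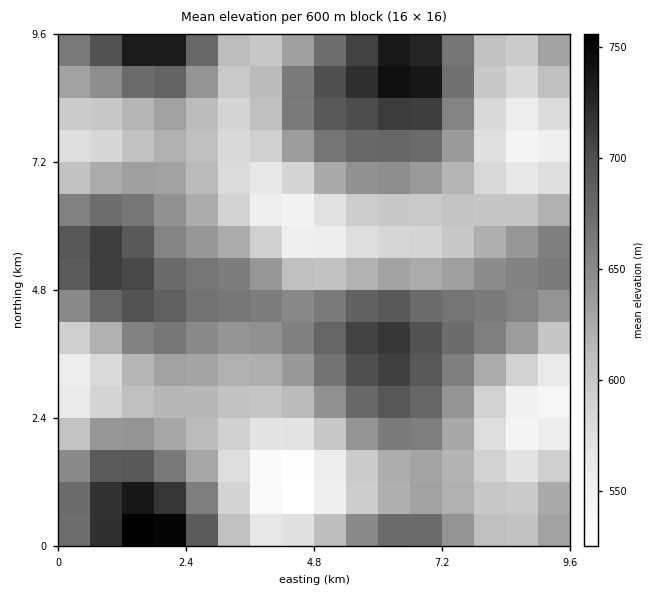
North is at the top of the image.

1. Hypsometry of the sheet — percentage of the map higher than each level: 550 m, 96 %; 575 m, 87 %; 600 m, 73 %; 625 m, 53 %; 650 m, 37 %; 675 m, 21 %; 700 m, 11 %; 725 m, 4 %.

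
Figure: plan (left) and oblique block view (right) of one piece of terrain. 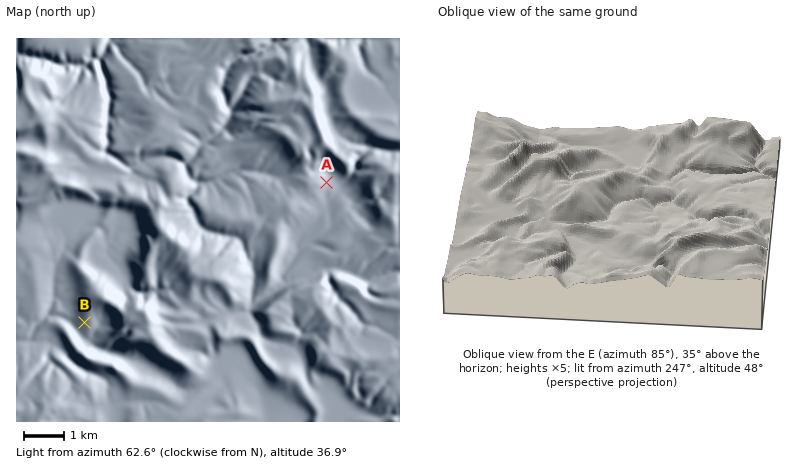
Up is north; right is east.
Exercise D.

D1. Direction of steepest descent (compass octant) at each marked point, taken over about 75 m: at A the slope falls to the E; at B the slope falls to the SW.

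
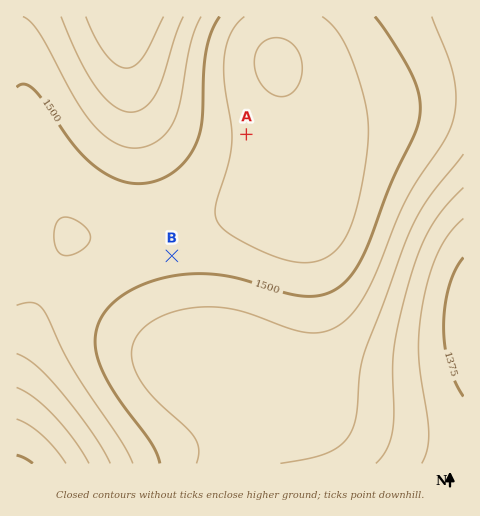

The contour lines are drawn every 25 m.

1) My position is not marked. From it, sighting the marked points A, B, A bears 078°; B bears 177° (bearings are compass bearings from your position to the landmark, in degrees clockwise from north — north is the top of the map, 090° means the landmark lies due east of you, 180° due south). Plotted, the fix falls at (166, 151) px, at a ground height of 1485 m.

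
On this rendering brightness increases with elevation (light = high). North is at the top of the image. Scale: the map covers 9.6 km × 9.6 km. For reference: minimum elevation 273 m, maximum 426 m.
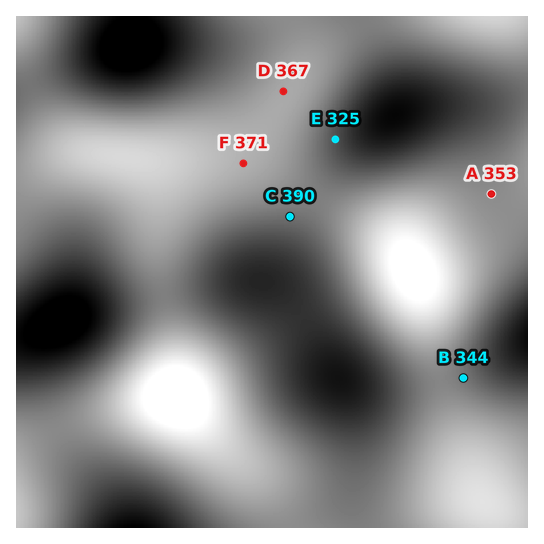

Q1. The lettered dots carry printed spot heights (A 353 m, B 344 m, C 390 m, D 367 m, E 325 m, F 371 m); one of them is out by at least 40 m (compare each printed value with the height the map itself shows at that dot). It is C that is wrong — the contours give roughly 340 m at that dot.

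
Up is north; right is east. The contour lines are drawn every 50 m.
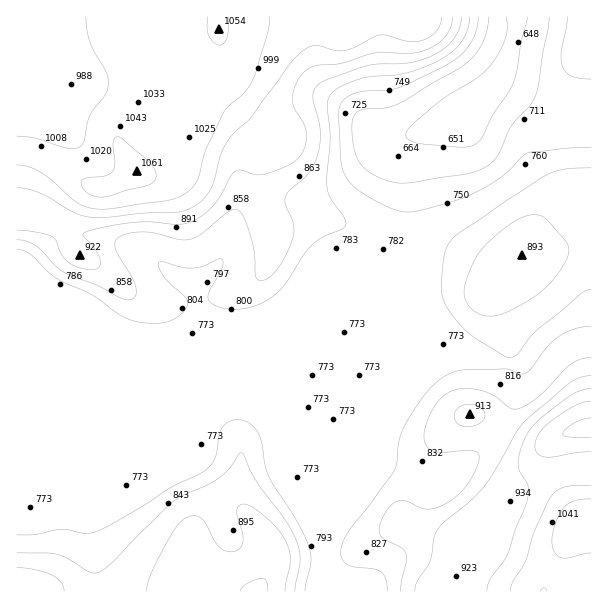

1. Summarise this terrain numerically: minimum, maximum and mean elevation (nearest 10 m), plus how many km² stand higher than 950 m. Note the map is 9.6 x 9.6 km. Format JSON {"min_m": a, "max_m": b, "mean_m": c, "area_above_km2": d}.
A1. {"min_m": 640, "max_m": 1080, "mean_m": 850, "area_above_km2": 17.8}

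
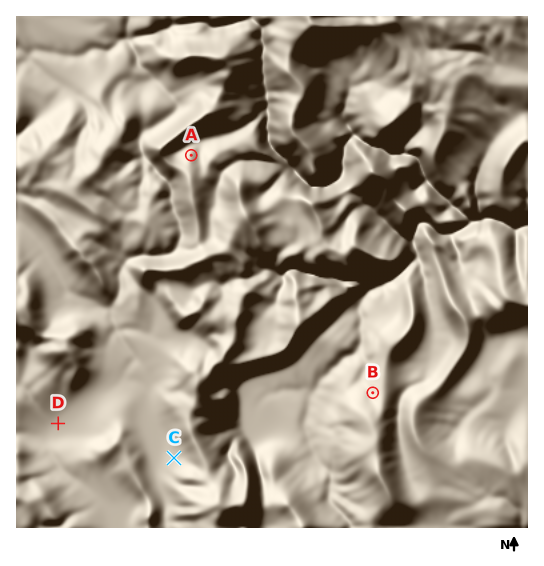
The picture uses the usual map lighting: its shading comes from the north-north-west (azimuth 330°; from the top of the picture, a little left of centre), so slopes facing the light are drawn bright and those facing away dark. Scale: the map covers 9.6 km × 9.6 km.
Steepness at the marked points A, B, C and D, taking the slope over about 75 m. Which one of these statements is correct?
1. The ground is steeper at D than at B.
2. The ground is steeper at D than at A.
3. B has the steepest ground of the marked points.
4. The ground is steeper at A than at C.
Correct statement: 4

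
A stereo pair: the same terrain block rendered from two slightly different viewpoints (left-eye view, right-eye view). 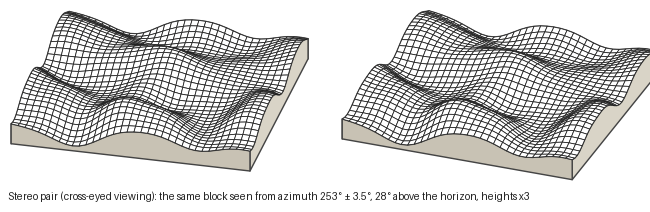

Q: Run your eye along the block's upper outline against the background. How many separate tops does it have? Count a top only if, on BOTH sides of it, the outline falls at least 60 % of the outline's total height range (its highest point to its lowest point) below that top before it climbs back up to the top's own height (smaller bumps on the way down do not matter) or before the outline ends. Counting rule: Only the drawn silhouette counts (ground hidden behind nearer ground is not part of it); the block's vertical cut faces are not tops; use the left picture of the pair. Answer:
0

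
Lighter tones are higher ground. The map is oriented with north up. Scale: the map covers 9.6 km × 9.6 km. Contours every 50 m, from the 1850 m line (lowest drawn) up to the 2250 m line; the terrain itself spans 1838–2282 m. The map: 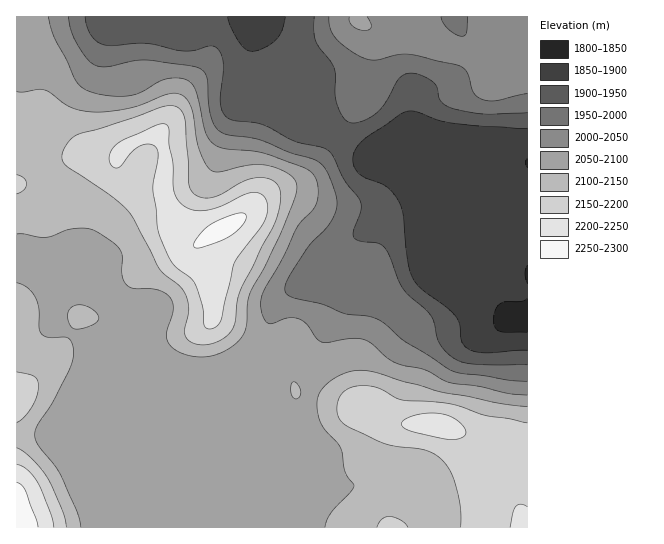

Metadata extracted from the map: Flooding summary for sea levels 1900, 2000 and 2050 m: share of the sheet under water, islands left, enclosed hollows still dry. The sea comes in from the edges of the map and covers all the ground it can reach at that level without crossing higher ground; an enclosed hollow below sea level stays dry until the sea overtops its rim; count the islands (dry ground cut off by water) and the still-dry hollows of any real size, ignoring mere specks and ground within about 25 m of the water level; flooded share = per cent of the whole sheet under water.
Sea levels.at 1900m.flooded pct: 11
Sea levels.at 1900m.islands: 0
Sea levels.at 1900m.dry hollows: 0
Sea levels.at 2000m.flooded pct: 31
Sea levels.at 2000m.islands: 0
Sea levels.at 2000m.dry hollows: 0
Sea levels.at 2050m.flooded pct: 40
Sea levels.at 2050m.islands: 0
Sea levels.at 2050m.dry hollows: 0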